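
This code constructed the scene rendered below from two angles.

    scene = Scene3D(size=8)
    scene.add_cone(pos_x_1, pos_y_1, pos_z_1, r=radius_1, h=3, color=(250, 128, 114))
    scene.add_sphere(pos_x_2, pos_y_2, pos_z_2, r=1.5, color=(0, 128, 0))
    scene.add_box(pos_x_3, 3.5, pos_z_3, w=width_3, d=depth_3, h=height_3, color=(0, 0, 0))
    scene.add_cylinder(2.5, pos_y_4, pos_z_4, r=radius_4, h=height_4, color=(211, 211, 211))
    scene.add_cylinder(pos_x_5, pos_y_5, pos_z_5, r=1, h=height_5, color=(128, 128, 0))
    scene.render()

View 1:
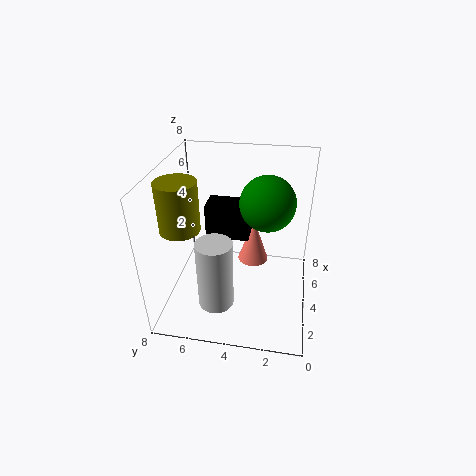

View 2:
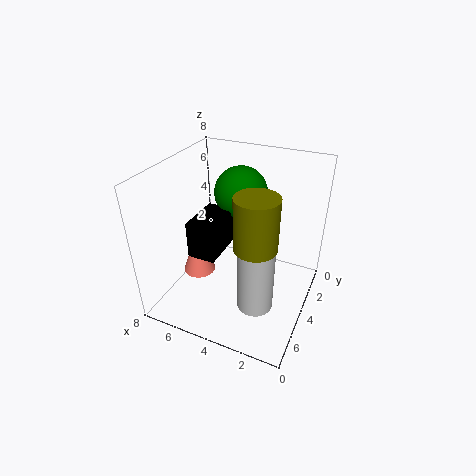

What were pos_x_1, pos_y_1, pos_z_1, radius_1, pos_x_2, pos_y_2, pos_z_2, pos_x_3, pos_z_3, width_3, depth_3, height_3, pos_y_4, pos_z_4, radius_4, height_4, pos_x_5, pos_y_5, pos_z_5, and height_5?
pos_x_1 = 7, pos_y_1 = 3.5, pos_z_1 = 0.5, radius_1 = 1, pos_x_2 = 4.5, pos_y_2 = 2.5, pos_z_2 = 6, pos_x_3 = 4.5, pos_z_3 = 3.5, width_3 = 1.5, depth_3 = 2.5, height_3 = 2, pos_y_4 = 5, pos_z_4 = 0.5, radius_4 = 1, height_4 = 4, pos_x_5 = 2, pos_y_5 = 6.5, pos_z_5 = 5.5, height_5 = 2.5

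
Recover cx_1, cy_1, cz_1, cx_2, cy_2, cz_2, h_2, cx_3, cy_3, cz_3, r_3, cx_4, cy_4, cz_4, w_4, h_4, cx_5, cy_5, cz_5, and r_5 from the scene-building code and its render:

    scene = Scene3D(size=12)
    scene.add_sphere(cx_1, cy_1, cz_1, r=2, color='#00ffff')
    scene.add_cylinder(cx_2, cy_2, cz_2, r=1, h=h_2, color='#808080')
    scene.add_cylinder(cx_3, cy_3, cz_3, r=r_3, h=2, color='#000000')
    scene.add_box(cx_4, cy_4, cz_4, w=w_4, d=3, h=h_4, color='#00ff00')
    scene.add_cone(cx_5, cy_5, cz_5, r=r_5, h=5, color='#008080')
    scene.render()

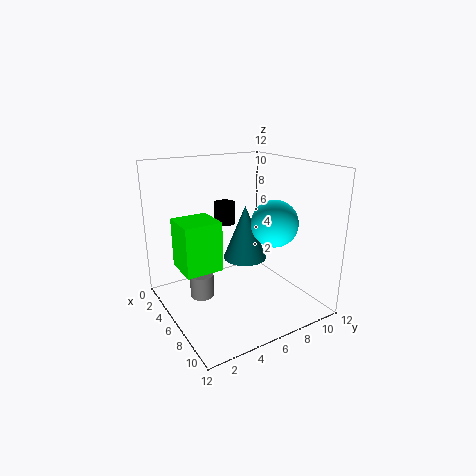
cx_1 = 7, cy_1 = 9, cz_1 = 7, cx_2 = 5, cy_2 = 3, cz_2 = 1, h_2 = 2, cx_3 = 2, cy_3 = 7, cz_3 = 6, r_3 = 1, cx_4 = 4, cy_4 = 1, cz_4 = 4, w_4 = 3, h_4 = 4, cx_5 = 4, cy_5 = 8, cz_5 = 3, r_5 = 2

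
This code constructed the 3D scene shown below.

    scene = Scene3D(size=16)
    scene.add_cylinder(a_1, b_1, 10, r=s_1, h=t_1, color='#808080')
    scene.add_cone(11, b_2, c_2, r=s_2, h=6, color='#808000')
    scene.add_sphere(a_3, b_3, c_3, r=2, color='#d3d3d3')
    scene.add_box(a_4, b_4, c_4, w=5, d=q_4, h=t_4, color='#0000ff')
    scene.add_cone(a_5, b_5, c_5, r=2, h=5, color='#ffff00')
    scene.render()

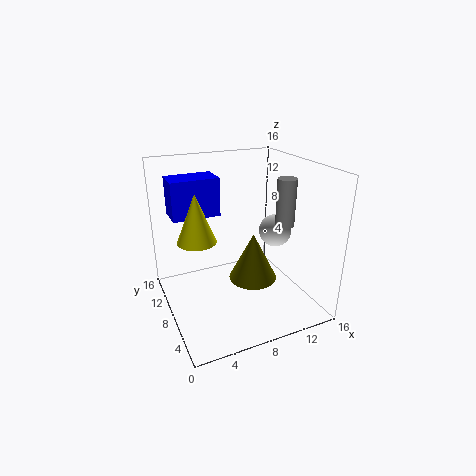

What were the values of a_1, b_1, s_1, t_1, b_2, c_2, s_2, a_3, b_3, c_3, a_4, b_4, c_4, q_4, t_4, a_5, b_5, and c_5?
a_1 = 12, b_1 = 5, s_1 = 1, t_1 = 5, b_2 = 10, c_2 = 1, s_2 = 3, a_3 = 14, b_3 = 10, c_3 = 7, a_4 = 1, b_4 = 8, c_4 = 11, q_4 = 3, t_4 = 4, a_5 = 3, b_5 = 7, c_5 = 9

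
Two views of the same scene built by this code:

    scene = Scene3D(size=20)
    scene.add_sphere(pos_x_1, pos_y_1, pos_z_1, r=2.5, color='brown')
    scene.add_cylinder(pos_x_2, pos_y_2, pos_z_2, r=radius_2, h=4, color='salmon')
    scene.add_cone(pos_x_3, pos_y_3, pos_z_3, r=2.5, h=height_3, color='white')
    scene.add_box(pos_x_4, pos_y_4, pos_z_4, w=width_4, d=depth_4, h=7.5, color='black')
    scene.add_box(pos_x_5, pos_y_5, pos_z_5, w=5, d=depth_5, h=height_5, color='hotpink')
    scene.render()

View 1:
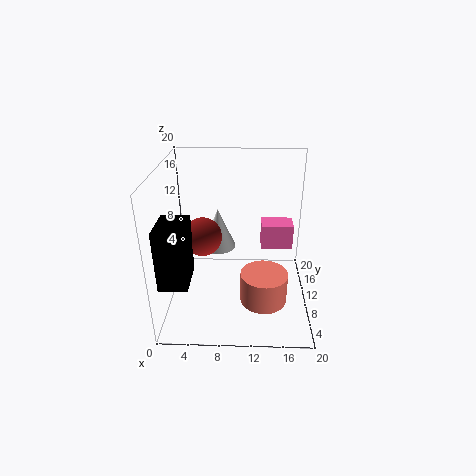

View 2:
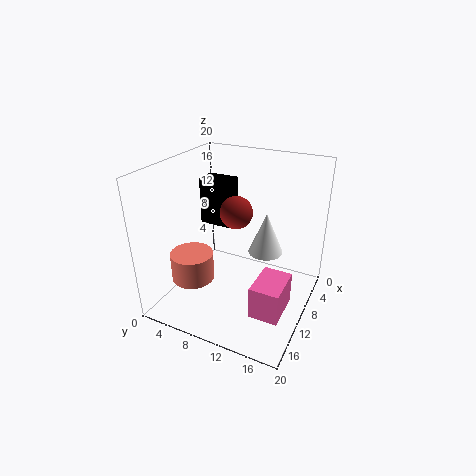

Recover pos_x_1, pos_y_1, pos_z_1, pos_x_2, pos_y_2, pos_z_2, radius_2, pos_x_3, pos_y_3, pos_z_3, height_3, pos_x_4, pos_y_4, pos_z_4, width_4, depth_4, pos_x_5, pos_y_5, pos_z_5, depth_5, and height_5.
pos_x_1 = 5.5, pos_y_1 = 7.5, pos_z_1 = 11.5, pos_x_2 = 13.5, pos_y_2 = 4.5, pos_z_2 = 4, radius_2 = 3, pos_x_3 = 7, pos_y_3 = 13, pos_z_3 = 7, height_3 = 6, pos_x_4 = 1, pos_y_4 = 0.5, pos_z_4 = 8, width_4 = 3.5, depth_4 = 5, pos_x_5 = 13.5, pos_y_5 = 15.5, pos_z_5 = 5, depth_5 = 3.5, height_5 = 4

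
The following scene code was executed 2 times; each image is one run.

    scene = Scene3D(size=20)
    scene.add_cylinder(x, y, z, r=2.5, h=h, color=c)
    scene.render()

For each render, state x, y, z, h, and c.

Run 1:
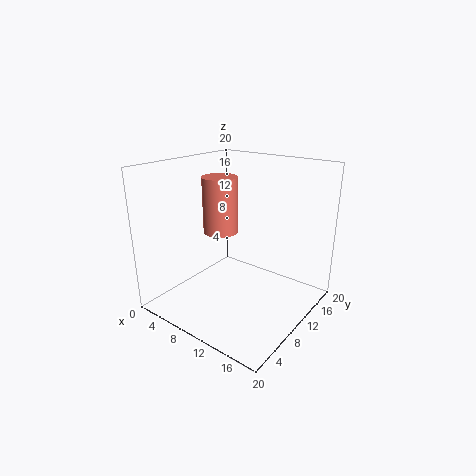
x = 6.5; y = 10.5; z = 10; h = 8; c = 'salmon'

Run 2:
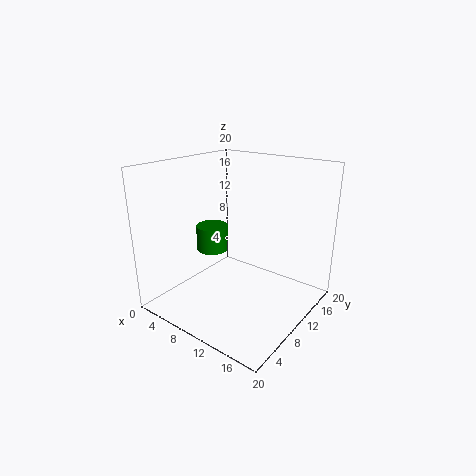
x = 3; y = 12.5; z = 5.5; h = 4; c = 'green'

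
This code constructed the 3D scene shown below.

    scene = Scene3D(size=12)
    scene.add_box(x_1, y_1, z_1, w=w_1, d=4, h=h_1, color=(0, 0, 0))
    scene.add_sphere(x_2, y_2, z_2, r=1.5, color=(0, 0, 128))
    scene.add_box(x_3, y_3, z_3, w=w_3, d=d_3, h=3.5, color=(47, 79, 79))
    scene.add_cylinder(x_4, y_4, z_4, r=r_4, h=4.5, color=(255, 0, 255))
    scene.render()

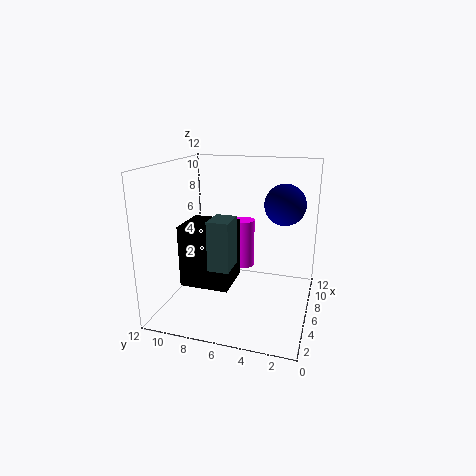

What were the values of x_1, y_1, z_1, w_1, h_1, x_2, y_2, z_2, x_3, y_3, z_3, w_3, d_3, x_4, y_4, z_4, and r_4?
x_1 = 3
y_1 = 6
z_1 = 2.5
w_1 = 3.5
h_1 = 5
x_2 = 4.5
y_2 = 2
z_2 = 9.5
x_3 = 0.5
y_3 = 5
z_3 = 5.5
w_3 = 2
d_3 = 1.5
x_4 = 9.5
y_4 = 6.5
z_4 = 2
r_4 = 1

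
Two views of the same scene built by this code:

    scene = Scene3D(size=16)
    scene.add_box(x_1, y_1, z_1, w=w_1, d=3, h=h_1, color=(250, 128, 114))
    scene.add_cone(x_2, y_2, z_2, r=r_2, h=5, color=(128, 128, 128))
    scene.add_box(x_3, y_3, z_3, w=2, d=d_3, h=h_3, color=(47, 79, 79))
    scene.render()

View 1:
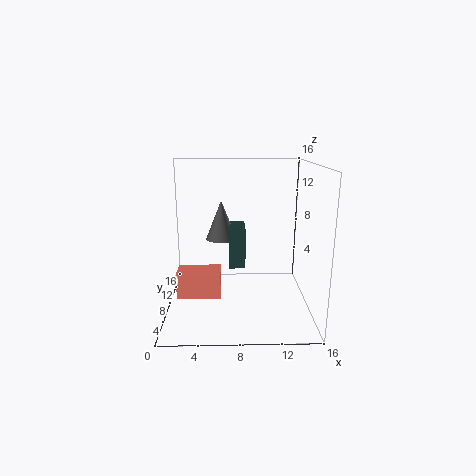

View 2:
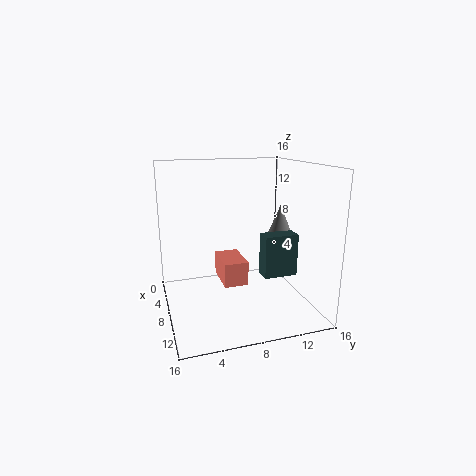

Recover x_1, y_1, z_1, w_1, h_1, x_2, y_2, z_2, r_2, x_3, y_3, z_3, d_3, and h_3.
x_1 = 1, y_1 = 7, z_1 = 1, w_1 = 5, h_1 = 3, x_2 = 6, y_2 = 14, z_2 = 6, r_2 = 2, x_3 = 7, y_3 = 11, z_3 = 3, d_3 = 4, h_3 = 5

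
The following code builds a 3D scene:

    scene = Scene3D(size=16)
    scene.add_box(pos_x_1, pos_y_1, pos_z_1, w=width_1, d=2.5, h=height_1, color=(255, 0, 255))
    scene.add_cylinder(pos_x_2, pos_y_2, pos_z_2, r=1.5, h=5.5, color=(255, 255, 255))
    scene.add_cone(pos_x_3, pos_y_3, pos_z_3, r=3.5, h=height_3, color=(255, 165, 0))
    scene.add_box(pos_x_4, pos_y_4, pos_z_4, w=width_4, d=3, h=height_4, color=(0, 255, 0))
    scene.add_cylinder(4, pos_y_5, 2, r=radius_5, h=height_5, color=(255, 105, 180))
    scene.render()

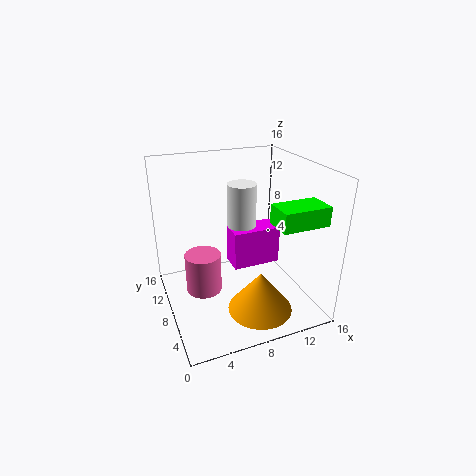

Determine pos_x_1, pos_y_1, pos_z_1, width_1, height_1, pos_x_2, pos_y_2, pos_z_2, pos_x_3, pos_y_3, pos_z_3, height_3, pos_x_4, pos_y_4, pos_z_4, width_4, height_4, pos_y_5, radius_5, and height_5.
pos_x_1 = 6.5, pos_y_1 = 5, pos_z_1 = 6, width_1 = 5, height_1 = 4, pos_x_2 = 8, pos_y_2 = 7, pos_z_2 = 9, pos_x_3 = 9, pos_y_3 = 4, pos_z_3 = 1, height_3 = 4.5, pos_x_4 = 10, pos_y_4 = 1.5, pos_z_4 = 11, width_4 = 5, height_4 = 2, pos_y_5 = 8.5, radius_5 = 2, height_5 = 4.5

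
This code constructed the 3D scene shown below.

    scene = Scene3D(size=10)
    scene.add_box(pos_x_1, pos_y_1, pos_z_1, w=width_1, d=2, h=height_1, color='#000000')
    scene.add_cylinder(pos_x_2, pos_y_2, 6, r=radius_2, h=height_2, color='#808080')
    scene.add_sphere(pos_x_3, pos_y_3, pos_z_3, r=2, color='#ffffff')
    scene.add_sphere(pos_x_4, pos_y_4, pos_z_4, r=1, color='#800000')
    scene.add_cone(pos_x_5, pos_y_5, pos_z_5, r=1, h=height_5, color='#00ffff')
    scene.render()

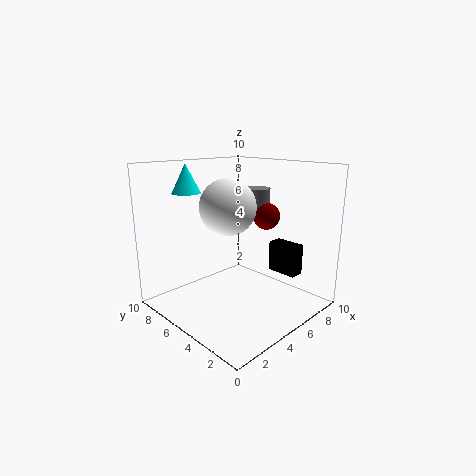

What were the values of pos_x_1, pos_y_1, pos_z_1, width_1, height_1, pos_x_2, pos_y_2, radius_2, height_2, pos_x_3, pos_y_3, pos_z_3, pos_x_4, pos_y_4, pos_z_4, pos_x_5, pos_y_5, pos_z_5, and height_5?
pos_x_1 = 6
pos_y_1 = 1
pos_z_1 = 3
width_1 = 1
height_1 = 2
pos_x_2 = 8
pos_y_2 = 6
radius_2 = 1
height_2 = 2
pos_x_3 = 5
pos_y_3 = 6
pos_z_3 = 7
pos_x_4 = 8
pos_y_4 = 5
pos_z_4 = 6
pos_x_5 = 3
pos_y_5 = 8
pos_z_5 = 8
height_5 = 2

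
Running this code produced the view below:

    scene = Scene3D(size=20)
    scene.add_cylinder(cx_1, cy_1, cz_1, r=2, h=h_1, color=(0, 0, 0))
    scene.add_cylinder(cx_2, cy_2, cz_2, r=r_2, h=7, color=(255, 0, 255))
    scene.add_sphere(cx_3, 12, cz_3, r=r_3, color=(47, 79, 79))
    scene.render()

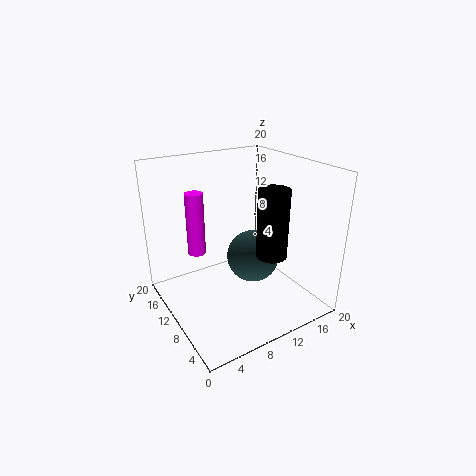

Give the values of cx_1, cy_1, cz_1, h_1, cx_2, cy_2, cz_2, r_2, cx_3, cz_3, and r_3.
cx_1 = 12, cy_1 = 5, cz_1 = 9, h_1 = 9, cx_2 = 2, cy_2 = 6, cz_2 = 12, r_2 = 1, cx_3 = 14, cz_3 = 5, r_3 = 4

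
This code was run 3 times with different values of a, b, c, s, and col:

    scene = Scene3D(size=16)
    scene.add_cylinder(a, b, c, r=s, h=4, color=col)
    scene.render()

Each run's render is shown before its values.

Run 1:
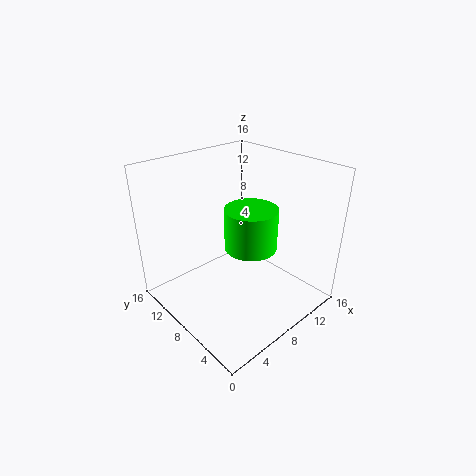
a = 6
b = 4
c = 9.5
s = 2.5
col = 'lime'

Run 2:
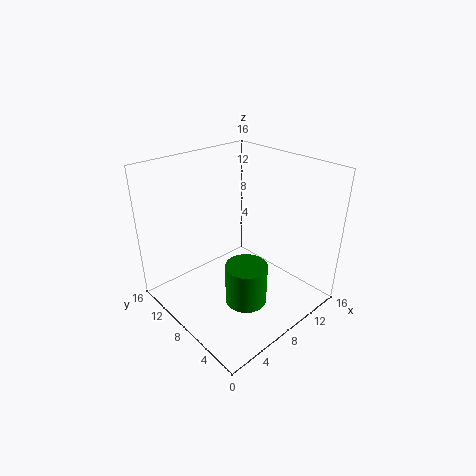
a = 4.5
b = 3
c = 4.5
s = 2
col = 'green'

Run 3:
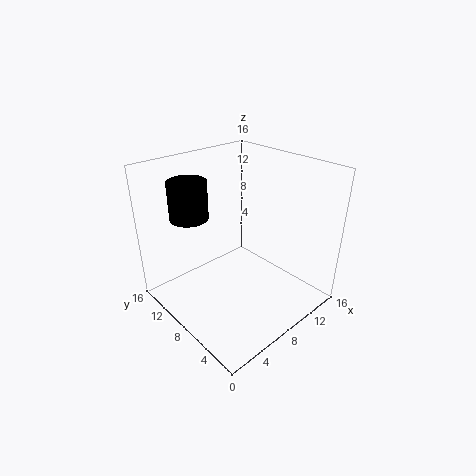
a = 3.5
b = 10.5
c = 11
s = 2
col = 'black'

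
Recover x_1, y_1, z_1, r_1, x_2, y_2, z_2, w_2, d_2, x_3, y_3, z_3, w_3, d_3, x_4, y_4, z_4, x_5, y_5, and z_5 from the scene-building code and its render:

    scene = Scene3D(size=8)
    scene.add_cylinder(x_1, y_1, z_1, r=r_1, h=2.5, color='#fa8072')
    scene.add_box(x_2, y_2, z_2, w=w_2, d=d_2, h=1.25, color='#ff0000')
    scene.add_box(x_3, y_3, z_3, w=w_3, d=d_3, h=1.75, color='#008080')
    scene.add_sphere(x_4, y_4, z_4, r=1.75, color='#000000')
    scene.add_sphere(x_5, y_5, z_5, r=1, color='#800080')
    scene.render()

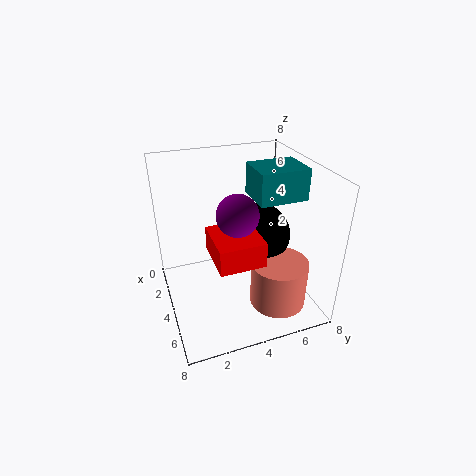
x_1 = 6.25, y_1 = 5.5, z_1 = 1, r_1 = 1.5, x_2 = 4.75, y_2 = 2, z_2 = 4.25, w_2 = 2.5, d_2 = 2.25, x_3 = 2.5, y_3 = 5, z_3 = 6, w_3 = 2.25, d_3 = 2.75, x_4 = 4, y_4 = 5.25, z_4 = 4, x_5 = 6, y_5 = 3.25, z_5 = 6.5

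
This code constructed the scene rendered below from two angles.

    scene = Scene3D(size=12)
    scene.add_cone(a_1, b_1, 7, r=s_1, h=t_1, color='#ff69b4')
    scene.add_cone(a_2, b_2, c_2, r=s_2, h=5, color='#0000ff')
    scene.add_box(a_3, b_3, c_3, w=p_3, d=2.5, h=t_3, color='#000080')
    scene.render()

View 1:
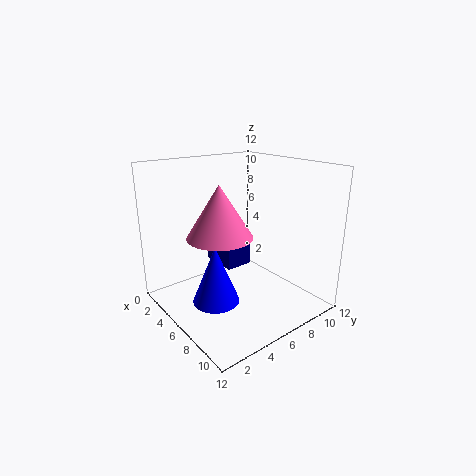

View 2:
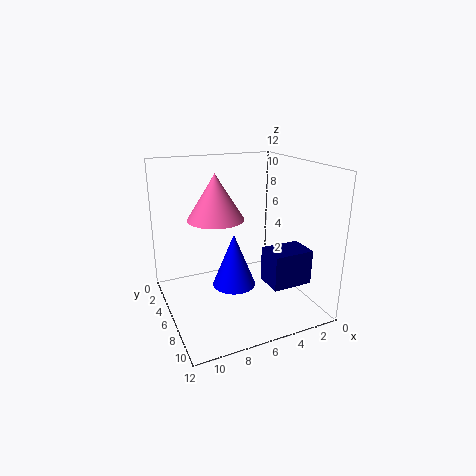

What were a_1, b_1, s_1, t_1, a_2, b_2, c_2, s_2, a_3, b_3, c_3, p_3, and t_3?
a_1 = 7; b_1 = 3.5; s_1 = 2.5; t_1 = 4; a_2 = 5.5; b_2 = 4; c_2 = 0.5; s_2 = 2; a_3 = 0.5; b_3 = 6.5; c_3 = 2; p_3 = 3.5; t_3 = 3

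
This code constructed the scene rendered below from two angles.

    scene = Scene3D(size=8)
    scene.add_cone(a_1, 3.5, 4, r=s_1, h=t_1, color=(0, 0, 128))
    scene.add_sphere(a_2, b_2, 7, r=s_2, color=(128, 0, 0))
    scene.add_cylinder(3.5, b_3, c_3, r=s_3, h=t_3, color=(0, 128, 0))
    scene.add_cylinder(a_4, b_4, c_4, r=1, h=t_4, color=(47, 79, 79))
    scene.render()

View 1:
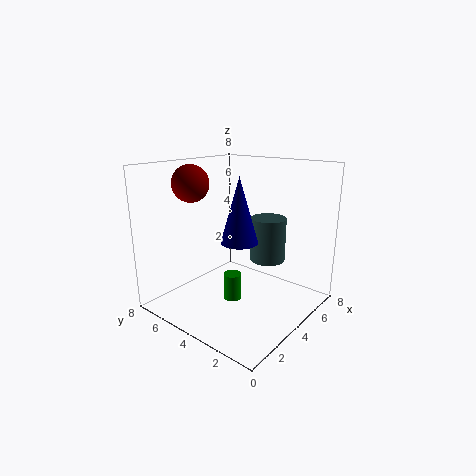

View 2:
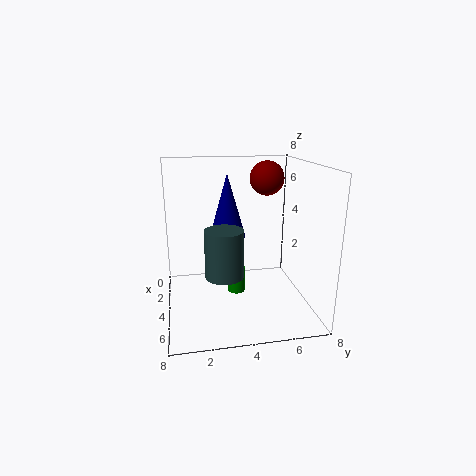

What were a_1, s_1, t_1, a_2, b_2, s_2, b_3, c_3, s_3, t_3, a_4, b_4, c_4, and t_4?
a_1 = 3.5; s_1 = 1; t_1 = 3.5; a_2 = 2.5; b_2 = 6; s_2 = 1; b_3 = 4; c_3 = 0.5; s_3 = 0.5; t_3 = 1.5; a_4 = 5.5; b_4 = 3; c_4 = 2.5; t_4 = 2.5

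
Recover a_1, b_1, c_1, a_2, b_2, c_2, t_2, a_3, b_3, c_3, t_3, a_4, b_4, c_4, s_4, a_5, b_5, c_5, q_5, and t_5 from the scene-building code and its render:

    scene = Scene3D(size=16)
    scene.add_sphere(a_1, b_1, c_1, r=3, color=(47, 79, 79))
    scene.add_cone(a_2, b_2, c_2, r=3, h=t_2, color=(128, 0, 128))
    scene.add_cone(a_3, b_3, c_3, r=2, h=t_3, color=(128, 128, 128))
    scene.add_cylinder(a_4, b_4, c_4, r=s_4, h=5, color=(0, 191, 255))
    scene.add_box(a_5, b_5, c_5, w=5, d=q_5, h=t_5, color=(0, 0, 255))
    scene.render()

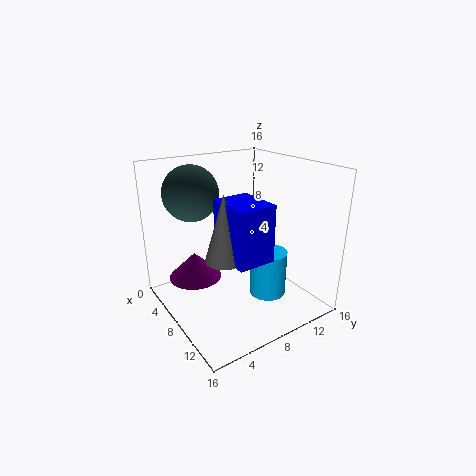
a_1 = 5; b_1 = 4; c_1 = 13; a_2 = 5; b_2 = 4; c_2 = 3; t_2 = 3; a_3 = 10; b_3 = 5; c_3 = 7; t_3 = 7; a_4 = 11; b_4 = 10; c_4 = 2; s_4 = 2; a_5 = 8; b_5 = 5; c_5 = 7; q_5 = 4; t_5 = 6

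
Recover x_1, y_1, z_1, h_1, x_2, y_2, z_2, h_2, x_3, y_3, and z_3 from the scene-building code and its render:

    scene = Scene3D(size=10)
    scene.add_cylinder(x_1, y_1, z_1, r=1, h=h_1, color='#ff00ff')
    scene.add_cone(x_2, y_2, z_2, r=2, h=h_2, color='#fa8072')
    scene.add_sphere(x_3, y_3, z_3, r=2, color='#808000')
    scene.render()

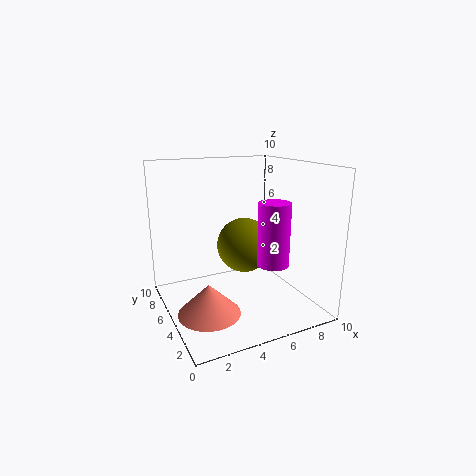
x_1 = 6
y_1 = 2
z_1 = 4
h_1 = 4
x_2 = 2
y_2 = 3
z_2 = 1
h_2 = 2
x_3 = 6
y_3 = 6
z_3 = 4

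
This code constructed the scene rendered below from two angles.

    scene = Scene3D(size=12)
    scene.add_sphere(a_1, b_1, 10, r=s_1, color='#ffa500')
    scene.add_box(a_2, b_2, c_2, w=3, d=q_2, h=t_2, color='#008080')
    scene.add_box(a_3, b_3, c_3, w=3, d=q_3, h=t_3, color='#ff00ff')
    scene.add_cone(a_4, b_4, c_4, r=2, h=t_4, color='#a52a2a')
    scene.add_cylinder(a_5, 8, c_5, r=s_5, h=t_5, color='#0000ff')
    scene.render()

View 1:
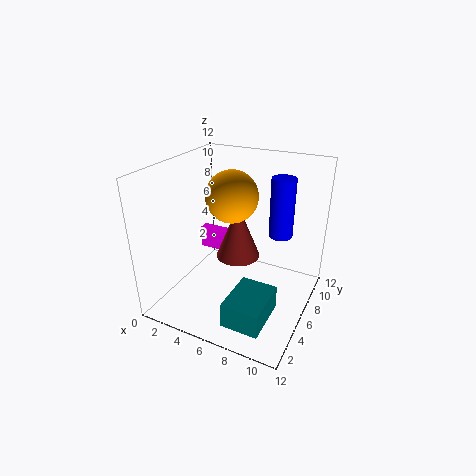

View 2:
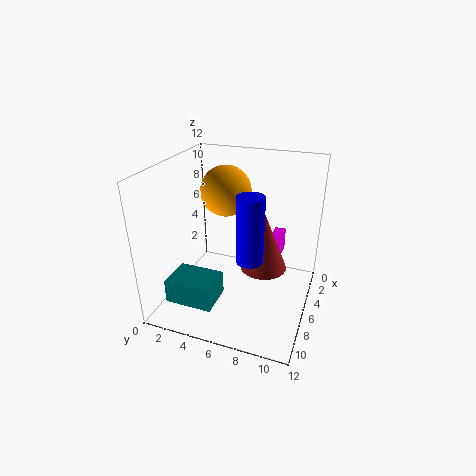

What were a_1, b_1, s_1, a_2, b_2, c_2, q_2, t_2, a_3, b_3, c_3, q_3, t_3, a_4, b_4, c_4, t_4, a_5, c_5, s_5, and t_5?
a_1 = 6; b_1 = 5; s_1 = 2; a_2 = 7; b_2 = 1; c_2 = 1; q_2 = 4; t_2 = 2; a_3 = 1; b_3 = 8; c_3 = 3; q_3 = 1; t_3 = 2; a_4 = 5; b_4 = 8; c_4 = 3; t_4 = 5; a_5 = 9; c_5 = 6; s_5 = 1; t_5 = 5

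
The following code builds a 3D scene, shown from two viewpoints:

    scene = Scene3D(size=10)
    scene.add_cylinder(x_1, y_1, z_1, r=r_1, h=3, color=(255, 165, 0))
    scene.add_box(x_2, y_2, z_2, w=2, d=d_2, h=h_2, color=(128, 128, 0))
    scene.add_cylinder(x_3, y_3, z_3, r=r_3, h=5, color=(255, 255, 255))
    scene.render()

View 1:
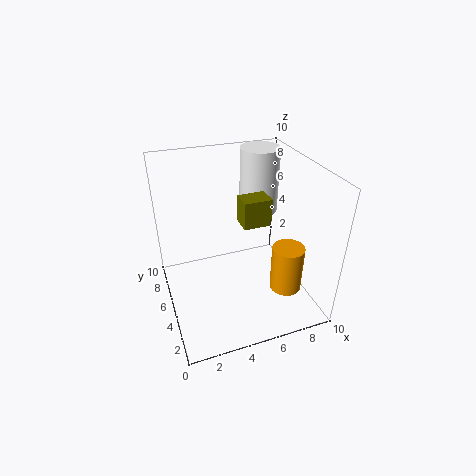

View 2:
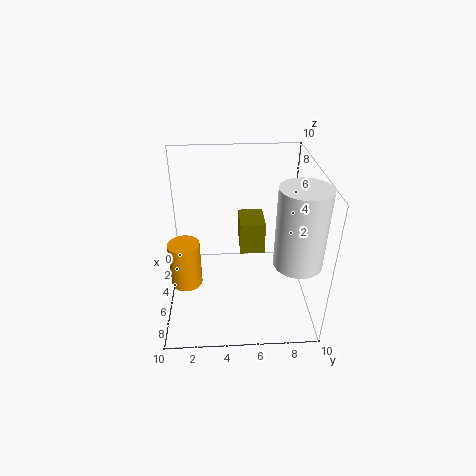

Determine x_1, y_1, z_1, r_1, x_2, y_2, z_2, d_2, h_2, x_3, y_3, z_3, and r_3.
x_1 = 7; y_1 = 1.5; z_1 = 3; r_1 = 1; x_2 = 5.5; y_2 = 5; z_2 = 5.5; d_2 = 1.5; h_2 = 2; x_3 = 8; y_3 = 8.5; z_3 = 5; r_3 = 1.5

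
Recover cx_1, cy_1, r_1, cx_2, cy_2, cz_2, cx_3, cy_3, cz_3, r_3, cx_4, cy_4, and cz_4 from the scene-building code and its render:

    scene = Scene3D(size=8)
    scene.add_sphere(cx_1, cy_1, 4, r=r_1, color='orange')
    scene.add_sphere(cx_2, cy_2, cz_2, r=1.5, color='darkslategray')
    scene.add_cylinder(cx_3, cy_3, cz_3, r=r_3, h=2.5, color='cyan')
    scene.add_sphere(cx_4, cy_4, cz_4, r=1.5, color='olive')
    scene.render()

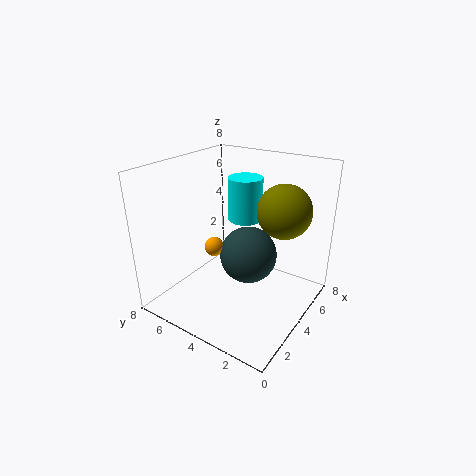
cx_1 = 2.5, cy_1 = 4.5, r_1 = 0.5, cx_2 = 3.5, cy_2 = 3, cz_2 = 3.5, cx_3 = 5.5, cy_3 = 4.5, cz_3 = 4.5, r_3 = 1, cx_4 = 5.5, cy_4 = 2, cz_4 = 5.5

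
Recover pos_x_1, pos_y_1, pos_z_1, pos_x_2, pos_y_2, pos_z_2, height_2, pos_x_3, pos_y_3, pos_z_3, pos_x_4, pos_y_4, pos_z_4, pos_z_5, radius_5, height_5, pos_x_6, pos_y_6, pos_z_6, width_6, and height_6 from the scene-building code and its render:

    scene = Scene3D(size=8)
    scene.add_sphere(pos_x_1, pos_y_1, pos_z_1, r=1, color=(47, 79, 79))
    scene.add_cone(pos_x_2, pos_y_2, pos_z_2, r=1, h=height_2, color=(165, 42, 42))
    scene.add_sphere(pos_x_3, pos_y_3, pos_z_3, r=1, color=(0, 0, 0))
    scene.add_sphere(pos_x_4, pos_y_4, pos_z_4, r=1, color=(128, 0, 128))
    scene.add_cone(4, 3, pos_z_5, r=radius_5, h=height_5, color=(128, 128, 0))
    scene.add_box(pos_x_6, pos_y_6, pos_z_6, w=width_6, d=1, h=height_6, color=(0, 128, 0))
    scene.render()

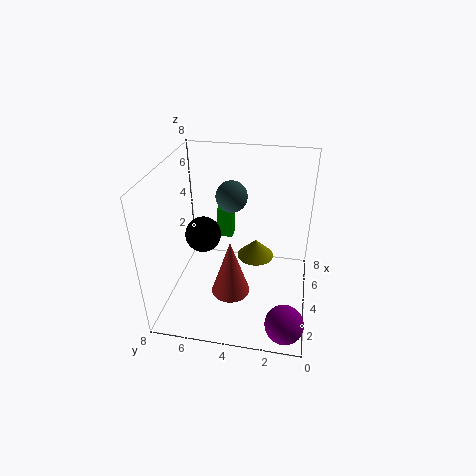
pos_x_1 = 7; pos_y_1 = 5; pos_z_1 = 5; pos_x_2 = 2; pos_y_2 = 4; pos_z_2 = 2; height_2 = 3; pos_x_3 = 4; pos_y_3 = 6; pos_z_3 = 4; pos_x_4 = 1; pos_y_4 = 1; pos_z_4 = 1; pos_z_5 = 3; radius_5 = 1; height_5 = 1; pos_x_6 = 7; pos_y_6 = 5; pos_z_6 = 2; width_6 = 1; height_6 = 2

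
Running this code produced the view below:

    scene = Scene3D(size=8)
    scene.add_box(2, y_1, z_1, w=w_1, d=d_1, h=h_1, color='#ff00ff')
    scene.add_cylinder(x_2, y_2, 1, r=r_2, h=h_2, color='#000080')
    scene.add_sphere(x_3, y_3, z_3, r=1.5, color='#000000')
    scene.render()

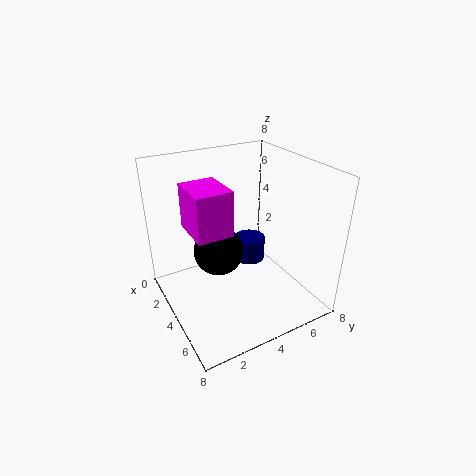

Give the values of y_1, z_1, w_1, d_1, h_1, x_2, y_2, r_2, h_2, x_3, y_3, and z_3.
y_1 = 1.5
z_1 = 4.5
w_1 = 2.5
d_1 = 2
h_1 = 2.5
x_2 = 2
y_2 = 6
r_2 = 1
h_2 = 1.5
x_3 = 2.5
y_3 = 3.5
z_3 = 2.5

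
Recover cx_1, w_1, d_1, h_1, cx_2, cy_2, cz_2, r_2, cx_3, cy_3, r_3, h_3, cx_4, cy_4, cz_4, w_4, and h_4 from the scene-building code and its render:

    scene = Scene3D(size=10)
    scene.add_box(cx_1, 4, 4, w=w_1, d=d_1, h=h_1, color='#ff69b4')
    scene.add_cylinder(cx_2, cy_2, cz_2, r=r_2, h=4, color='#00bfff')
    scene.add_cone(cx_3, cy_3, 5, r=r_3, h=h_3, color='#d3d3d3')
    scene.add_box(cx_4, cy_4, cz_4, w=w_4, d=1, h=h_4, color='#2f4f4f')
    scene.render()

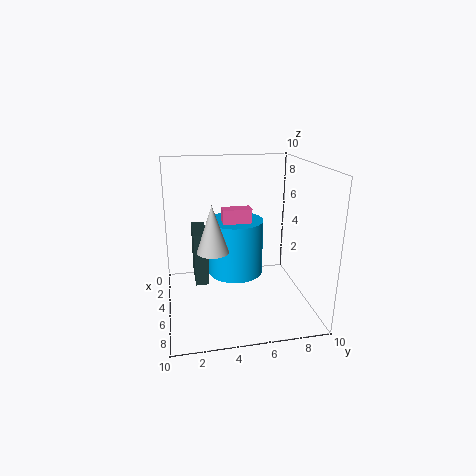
cx_1 = 4
w_1 = 1
d_1 = 2
h_1 = 3
cx_2 = 4
cy_2 = 5
cz_2 = 2
r_2 = 2
cx_3 = 7
cy_3 = 3
r_3 = 1
h_3 = 3
cx_4 = 1
cy_4 = 2
cz_4 = 1
w_4 = 3
h_4 = 4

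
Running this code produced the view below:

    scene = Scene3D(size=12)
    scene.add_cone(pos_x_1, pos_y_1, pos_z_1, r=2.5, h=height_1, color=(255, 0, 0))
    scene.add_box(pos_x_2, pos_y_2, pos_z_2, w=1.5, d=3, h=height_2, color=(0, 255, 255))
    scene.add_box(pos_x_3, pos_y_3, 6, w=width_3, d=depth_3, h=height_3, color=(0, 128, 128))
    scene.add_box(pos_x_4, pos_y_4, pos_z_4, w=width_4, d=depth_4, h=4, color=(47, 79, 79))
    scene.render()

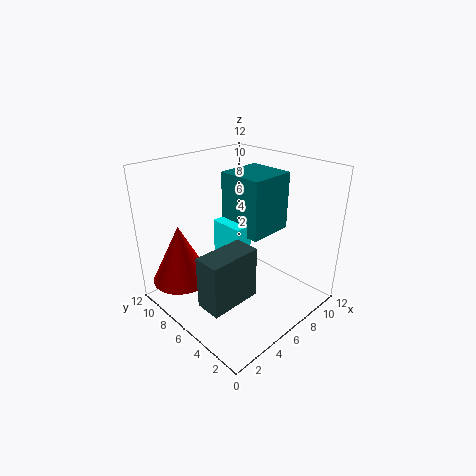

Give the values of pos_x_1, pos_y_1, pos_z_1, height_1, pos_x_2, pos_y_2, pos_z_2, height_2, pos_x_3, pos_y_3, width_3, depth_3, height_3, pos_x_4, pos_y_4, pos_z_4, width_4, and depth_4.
pos_x_1 = 2.5; pos_y_1 = 9.5; pos_z_1 = 2; height_1 = 5; pos_x_2 = 5.5; pos_y_2 = 5.5; pos_z_2 = 2; height_2 = 5; pos_x_3 = 6.5; pos_y_3 = 4.5; width_3 = 4; depth_3 = 4; height_3 = 5; pos_x_4 = 0.5; pos_y_4 = 2.5; pos_z_4 = 3; width_4 = 4; depth_4 = 2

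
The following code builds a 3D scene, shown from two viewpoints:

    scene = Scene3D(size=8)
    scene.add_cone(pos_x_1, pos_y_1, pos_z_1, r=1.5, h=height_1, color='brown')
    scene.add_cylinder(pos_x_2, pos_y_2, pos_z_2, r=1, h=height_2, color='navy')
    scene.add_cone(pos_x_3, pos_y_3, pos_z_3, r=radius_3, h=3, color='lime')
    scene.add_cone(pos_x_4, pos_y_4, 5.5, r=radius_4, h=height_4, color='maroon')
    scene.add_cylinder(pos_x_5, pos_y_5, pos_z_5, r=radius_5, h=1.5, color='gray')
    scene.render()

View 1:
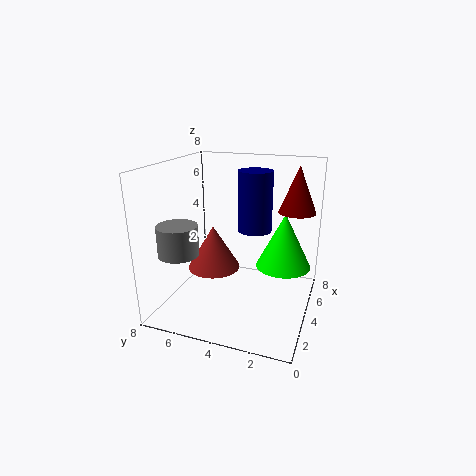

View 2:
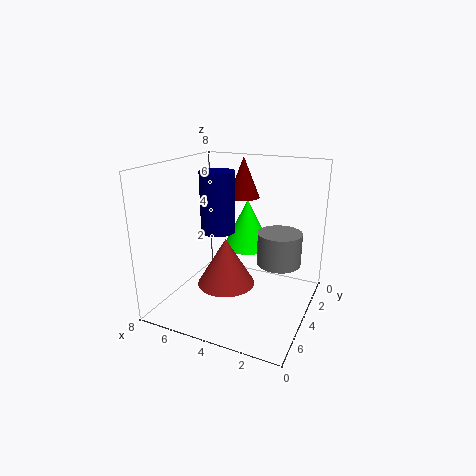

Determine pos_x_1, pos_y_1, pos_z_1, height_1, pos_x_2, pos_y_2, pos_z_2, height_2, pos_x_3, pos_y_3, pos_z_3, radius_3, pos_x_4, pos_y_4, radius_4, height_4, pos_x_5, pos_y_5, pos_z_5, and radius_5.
pos_x_1 = 4
pos_y_1 = 5.5
pos_z_1 = 2
height_1 = 2.5
pos_x_2 = 5.5
pos_y_2 = 3.5
pos_z_2 = 4
height_2 = 3.5
pos_x_3 = 4.5
pos_y_3 = 1.5
pos_z_3 = 2.5
radius_3 = 1.5
pos_x_4 = 5
pos_y_4 = 1
radius_4 = 1
height_4 = 2.5
pos_x_5 = 1
pos_y_5 = 6
pos_z_5 = 4
radius_5 = 1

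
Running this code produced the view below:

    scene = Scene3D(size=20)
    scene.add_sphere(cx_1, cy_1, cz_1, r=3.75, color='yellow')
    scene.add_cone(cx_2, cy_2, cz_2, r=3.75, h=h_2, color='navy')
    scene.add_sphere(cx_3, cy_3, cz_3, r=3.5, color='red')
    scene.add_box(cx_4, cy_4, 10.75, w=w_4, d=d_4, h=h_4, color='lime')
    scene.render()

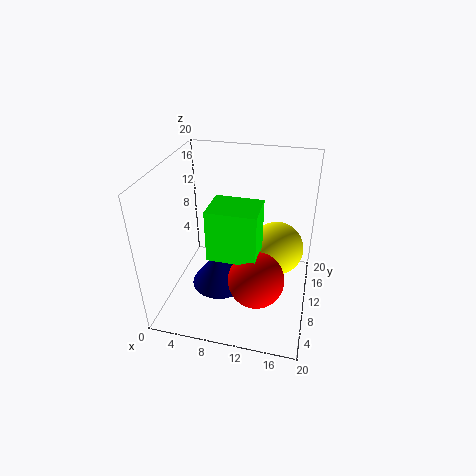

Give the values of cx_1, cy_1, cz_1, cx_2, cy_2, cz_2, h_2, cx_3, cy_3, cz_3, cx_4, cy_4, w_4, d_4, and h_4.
cx_1 = 15.25, cy_1 = 11.75, cz_1 = 8, cx_2 = 8.25, cy_2 = 6.75, cz_2 = 4.75, h_2 = 5, cx_3 = 13.75, cy_3 = 4.25, cz_3 = 8, cx_4 = 7.75, cy_4 = 3.25, w_4 = 6, d_4 = 4.75, h_4 = 6.5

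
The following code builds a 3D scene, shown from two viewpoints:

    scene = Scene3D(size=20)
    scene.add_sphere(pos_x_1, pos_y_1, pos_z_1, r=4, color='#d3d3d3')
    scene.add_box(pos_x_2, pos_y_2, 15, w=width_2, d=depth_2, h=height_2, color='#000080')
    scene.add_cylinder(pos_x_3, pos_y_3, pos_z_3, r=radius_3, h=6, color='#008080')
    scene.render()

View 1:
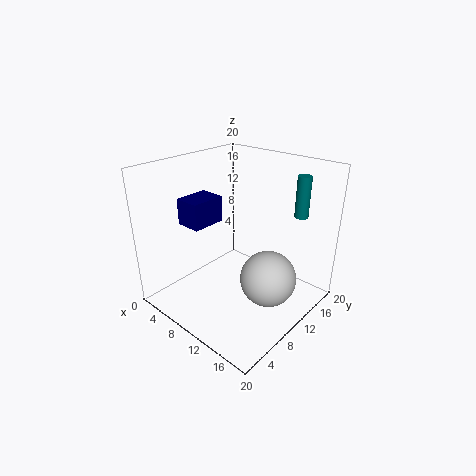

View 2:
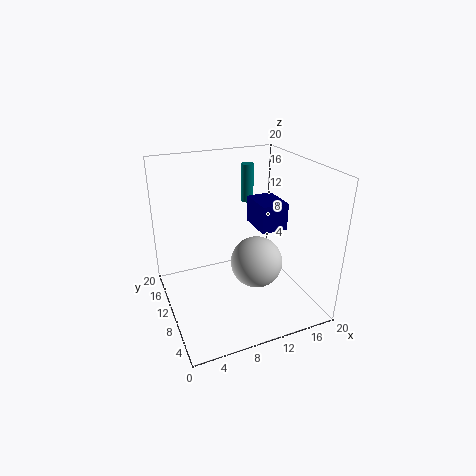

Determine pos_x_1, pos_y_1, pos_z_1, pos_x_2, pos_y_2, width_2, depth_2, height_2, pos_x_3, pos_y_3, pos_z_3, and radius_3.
pos_x_1 = 14, pos_y_1 = 12, pos_z_1 = 4, pos_x_2 = 9, pos_y_2 = 1, width_2 = 3, depth_2 = 4, height_2 = 3, pos_x_3 = 15, pos_y_3 = 18, pos_z_3 = 12, radius_3 = 1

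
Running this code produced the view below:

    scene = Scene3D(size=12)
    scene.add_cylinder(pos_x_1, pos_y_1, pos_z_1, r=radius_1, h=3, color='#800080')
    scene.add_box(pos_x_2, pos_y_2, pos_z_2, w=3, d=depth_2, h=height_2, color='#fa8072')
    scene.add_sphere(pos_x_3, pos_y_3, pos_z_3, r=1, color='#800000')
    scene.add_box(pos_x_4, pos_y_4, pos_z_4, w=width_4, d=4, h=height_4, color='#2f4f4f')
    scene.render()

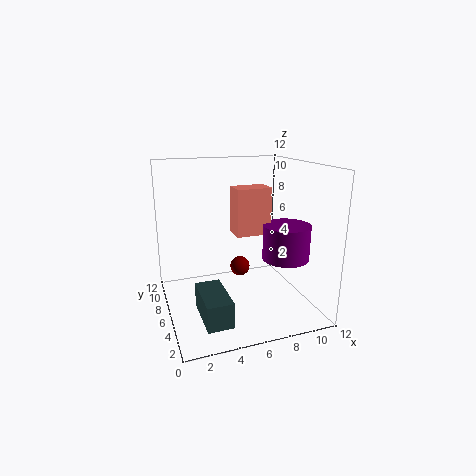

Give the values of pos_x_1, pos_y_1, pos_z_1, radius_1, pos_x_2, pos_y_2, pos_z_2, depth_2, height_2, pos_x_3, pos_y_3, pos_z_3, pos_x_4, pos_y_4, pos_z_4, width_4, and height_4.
pos_x_1 = 10
pos_y_1 = 5
pos_z_1 = 4
radius_1 = 2
pos_x_2 = 6
pos_y_2 = 6
pos_z_2 = 6
depth_2 = 2
height_2 = 4
pos_x_3 = 8
pos_y_3 = 11
pos_z_3 = 1
pos_x_4 = 2
pos_y_4 = 1
pos_z_4 = 1
width_4 = 2
height_4 = 2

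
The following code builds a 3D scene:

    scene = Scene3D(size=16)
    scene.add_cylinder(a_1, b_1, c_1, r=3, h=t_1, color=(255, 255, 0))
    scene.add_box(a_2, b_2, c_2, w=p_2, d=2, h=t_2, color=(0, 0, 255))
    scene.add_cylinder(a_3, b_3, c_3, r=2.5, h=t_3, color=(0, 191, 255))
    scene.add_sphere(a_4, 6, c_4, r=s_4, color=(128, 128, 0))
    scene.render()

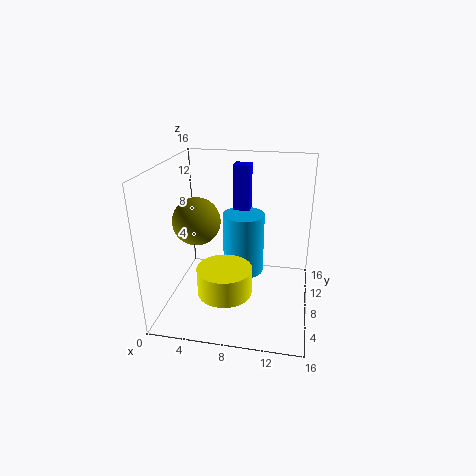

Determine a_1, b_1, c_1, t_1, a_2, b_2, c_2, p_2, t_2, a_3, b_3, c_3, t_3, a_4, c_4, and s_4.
a_1 = 7, b_1 = 5.5, c_1 = 2.5, t_1 = 3, a_2 = 6.5, b_2 = 12.5, c_2 = 9, p_2 = 2, t_2 = 6, a_3 = 8, b_3 = 11.5, c_3 = 2, t_3 = 7.5, a_4 = 4, c_4 = 10.5, s_4 = 2.5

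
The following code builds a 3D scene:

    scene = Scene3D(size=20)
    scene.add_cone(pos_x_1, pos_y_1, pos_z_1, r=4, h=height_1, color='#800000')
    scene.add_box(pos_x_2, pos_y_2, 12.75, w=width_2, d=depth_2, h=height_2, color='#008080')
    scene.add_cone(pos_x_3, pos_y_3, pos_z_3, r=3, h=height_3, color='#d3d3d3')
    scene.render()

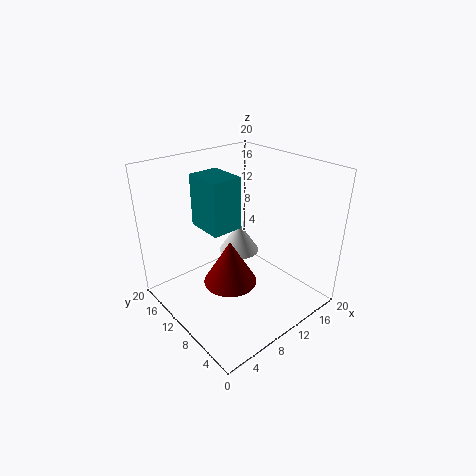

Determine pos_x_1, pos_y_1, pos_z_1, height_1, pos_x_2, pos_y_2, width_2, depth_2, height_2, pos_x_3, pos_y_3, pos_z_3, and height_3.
pos_x_1 = 9.75, pos_y_1 = 11.5, pos_z_1 = 2, height_1 = 6.75, pos_x_2 = 4.75, pos_y_2 = 8, width_2 = 4, depth_2 = 5, height_2 = 6.75, pos_x_3 = 12.75, pos_y_3 = 13, pos_z_3 = 5.75, height_3 = 4.5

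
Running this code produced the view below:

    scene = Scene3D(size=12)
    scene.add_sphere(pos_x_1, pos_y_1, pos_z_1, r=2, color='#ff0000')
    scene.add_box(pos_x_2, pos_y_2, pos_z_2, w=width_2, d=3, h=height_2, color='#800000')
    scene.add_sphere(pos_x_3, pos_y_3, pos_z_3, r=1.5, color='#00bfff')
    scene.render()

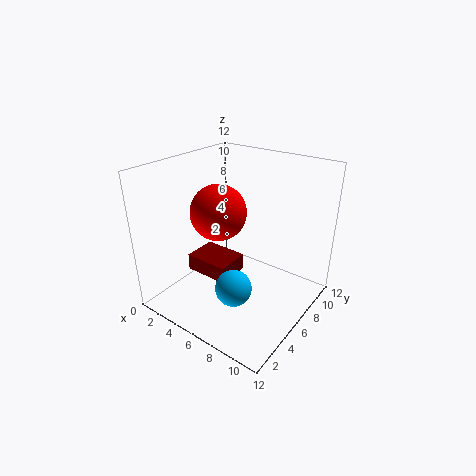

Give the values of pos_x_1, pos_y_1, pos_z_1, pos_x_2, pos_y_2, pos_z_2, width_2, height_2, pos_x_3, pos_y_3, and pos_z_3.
pos_x_1 = 6.5; pos_y_1 = 3; pos_z_1 = 9.5; pos_x_2 = 1.5; pos_y_2 = 4.5; pos_z_2 = 2; width_2 = 4; height_2 = 1.5; pos_x_3 = 7; pos_y_3 = 4; pos_z_3 = 2.5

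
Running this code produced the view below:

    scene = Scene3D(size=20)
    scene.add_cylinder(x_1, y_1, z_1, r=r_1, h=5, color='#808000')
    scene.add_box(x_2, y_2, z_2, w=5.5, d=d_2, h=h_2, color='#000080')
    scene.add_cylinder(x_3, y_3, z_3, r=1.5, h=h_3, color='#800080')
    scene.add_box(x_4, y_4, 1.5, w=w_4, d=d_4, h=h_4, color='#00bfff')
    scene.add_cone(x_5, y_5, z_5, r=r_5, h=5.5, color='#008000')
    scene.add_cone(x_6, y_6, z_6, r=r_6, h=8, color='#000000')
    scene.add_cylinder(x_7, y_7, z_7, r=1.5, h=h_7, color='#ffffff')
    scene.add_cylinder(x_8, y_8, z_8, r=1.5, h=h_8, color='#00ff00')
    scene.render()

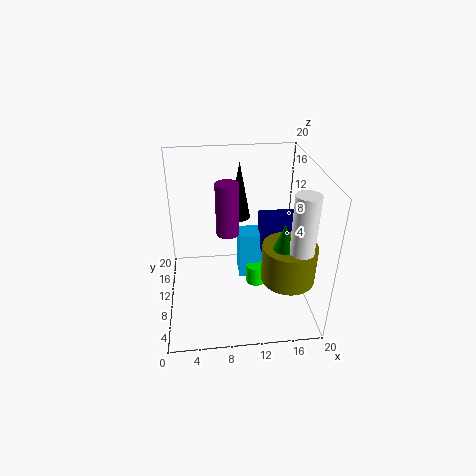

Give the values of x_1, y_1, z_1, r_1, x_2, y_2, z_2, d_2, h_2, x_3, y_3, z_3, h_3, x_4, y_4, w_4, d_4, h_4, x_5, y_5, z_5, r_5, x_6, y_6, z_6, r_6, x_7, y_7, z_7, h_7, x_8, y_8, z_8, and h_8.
x_1 = 16
y_1 = 5
z_1 = 6.5
r_1 = 3.5
x_2 = 13.5
y_2 = 8.5
z_2 = 7
d_2 = 5.5
h_2 = 5
x_3 = 8.5
y_3 = 9
z_3 = 11.5
h_3 = 7
x_4 = 10.5
y_4 = 12
w_4 = 4
d_4 = 3
h_4 = 7.5
x_5 = 15
y_5 = 4.5
z_5 = 9.5
r_5 = 2
x_6 = 10.5
y_6 = 12.5
z_6 = 12
r_6 = 1.5
x_7 = 17
y_7 = 3.5
z_7 = 11
h_7 = 8
x_8 = 13
y_8 = 11.5
z_8 = 1
h_8 = 3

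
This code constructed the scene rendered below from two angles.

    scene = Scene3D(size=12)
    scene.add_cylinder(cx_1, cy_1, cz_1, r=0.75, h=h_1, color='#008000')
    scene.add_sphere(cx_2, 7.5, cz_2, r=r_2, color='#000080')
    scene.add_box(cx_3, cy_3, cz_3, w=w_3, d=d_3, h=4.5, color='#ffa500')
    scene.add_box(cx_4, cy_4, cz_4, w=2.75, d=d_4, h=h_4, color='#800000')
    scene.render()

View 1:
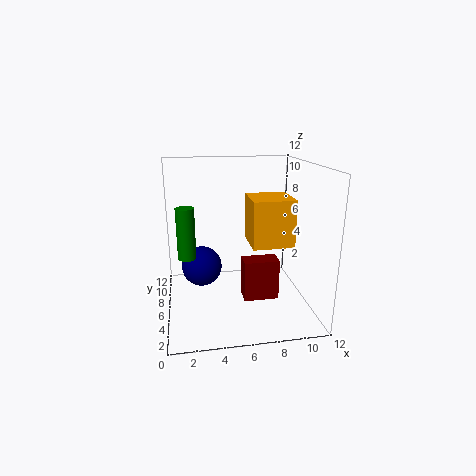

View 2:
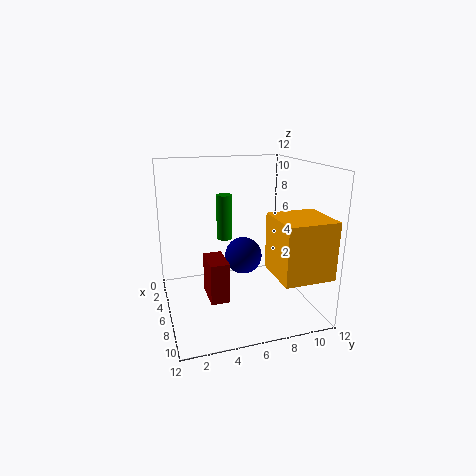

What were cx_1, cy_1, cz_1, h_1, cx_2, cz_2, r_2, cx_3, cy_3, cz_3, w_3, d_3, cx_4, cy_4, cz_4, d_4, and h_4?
cx_1 = 1.75; cy_1 = 6; cz_1 = 4.5; h_1 = 4.25; cx_2 = 3; cz_2 = 3; r_2 = 1.75; cx_3 = 7.75; cy_3 = 7.75; cz_3 = 4; w_3 = 4; d_3 = 4; cx_4 = 6; cy_4 = 3; cz_4 = 1.75; d_4 = 1.5; h_4 = 3.25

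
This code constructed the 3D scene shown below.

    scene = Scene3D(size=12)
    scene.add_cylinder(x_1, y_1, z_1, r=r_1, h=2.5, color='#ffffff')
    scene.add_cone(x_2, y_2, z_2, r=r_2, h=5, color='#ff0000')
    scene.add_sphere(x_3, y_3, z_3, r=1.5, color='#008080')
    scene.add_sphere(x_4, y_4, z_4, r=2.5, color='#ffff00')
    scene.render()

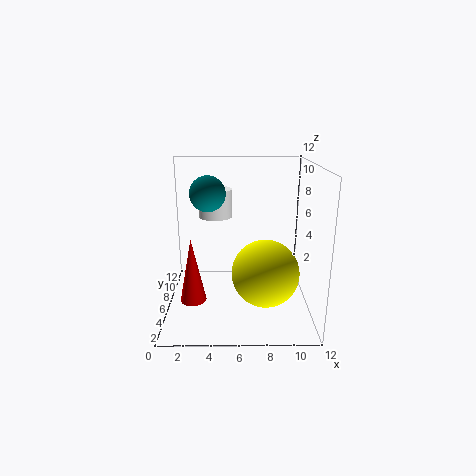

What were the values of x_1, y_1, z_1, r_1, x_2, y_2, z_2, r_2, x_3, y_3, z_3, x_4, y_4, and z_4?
x_1 = 4; y_1 = 9; z_1 = 7; r_1 = 1.5; x_2 = 2.5; y_2 = 3; z_2 = 2; r_2 = 1; x_3 = 3.5; y_3 = 7; z_3 = 9.5; x_4 = 8; y_4 = 2.5; z_4 = 4.5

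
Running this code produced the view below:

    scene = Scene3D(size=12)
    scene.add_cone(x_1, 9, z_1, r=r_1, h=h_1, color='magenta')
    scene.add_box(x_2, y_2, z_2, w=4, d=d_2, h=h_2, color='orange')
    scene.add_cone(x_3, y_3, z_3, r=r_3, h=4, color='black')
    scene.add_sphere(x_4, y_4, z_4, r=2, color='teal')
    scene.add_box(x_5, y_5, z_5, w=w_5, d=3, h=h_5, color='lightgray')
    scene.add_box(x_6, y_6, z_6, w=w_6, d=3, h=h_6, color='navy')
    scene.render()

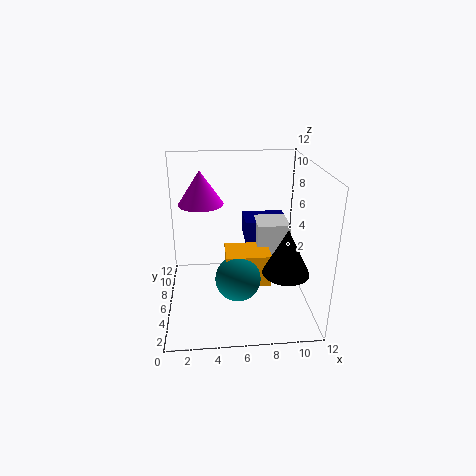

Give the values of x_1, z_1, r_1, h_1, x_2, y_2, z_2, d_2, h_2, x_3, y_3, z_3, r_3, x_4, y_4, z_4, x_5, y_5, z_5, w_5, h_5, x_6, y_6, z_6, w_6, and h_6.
x_1 = 3; z_1 = 8; r_1 = 2; h_1 = 3; x_2 = 5; y_2 = 6; z_2 = 1; d_2 = 3; h_2 = 3; x_3 = 10; y_3 = 5; z_3 = 3; r_3 = 2; x_4 = 6; y_4 = 6; z_4 = 2; x_5 = 8; y_5 = 8; z_5 = 3; w_5 = 3; h_5 = 3; x_6 = 7; y_6 = 9; z_6 = 4; w_6 = 4; h_6 = 2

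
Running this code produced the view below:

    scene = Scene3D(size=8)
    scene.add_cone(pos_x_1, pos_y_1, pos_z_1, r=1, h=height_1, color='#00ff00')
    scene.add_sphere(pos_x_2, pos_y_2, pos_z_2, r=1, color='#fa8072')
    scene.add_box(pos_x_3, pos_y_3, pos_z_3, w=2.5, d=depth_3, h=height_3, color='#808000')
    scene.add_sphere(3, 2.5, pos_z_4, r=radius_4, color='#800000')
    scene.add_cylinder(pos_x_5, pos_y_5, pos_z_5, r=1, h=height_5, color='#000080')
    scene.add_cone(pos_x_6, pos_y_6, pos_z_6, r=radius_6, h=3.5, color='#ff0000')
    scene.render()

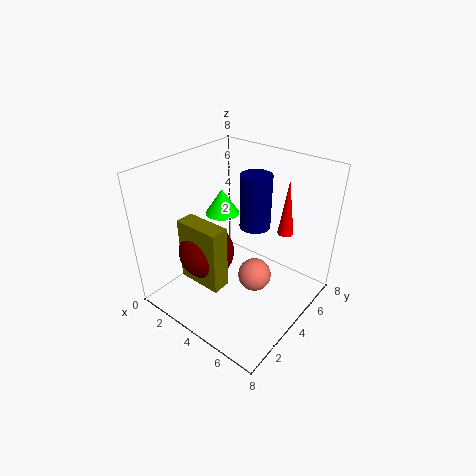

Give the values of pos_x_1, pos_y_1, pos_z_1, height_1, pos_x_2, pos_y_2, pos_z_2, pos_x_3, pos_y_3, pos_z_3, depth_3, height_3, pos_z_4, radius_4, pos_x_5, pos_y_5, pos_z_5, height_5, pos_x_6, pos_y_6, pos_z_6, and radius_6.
pos_x_1 = 2, pos_y_1 = 5, pos_z_1 = 4.5, height_1 = 1.5, pos_x_2 = 4.5, pos_y_2 = 5, pos_z_2 = 1, pos_x_3 = 2, pos_y_3 = 1.5, pos_z_3 = 2, depth_3 = 1, height_3 = 3.5, pos_z_4 = 3.5, radius_4 = 1.5, pos_x_5 = 3, pos_y_5 = 7, pos_z_5 = 3, height_5 = 3.5, pos_x_6 = 5, pos_y_6 = 7.5, pos_z_6 = 3, radius_6 = 0.5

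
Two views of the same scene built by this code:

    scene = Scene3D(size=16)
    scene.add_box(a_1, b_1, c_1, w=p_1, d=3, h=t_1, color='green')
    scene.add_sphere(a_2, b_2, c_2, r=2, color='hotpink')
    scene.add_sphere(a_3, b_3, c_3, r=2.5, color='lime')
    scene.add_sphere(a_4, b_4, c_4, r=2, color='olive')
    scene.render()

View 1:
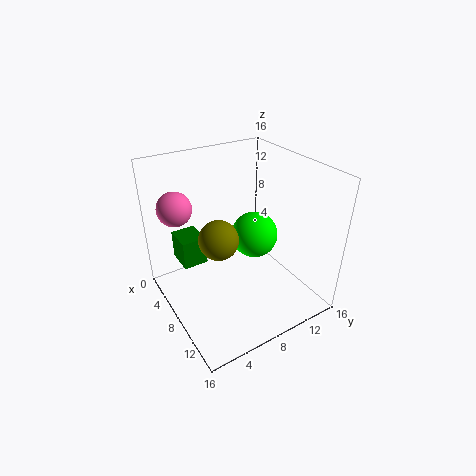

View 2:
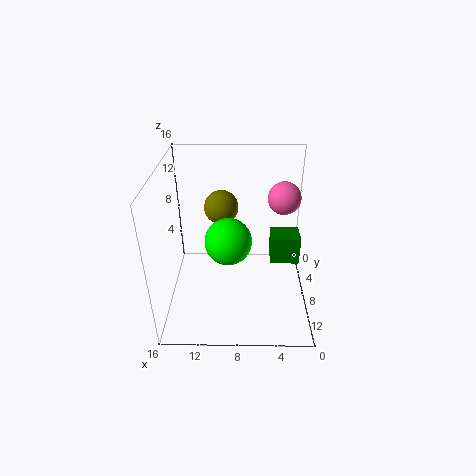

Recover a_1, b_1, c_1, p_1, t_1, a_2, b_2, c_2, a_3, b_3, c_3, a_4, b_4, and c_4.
a_1 = 0.5, b_1 = 3, c_1 = 3, p_1 = 3.5, t_1 = 3.5, a_2 = 2.5, b_2 = 3, c_2 = 10.5, a_3 = 9, b_3 = 9.5, c_3 = 8.5, a_4 = 10, b_4 = 4.5, c_4 = 10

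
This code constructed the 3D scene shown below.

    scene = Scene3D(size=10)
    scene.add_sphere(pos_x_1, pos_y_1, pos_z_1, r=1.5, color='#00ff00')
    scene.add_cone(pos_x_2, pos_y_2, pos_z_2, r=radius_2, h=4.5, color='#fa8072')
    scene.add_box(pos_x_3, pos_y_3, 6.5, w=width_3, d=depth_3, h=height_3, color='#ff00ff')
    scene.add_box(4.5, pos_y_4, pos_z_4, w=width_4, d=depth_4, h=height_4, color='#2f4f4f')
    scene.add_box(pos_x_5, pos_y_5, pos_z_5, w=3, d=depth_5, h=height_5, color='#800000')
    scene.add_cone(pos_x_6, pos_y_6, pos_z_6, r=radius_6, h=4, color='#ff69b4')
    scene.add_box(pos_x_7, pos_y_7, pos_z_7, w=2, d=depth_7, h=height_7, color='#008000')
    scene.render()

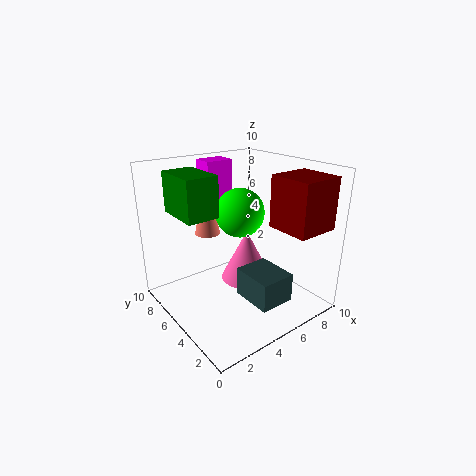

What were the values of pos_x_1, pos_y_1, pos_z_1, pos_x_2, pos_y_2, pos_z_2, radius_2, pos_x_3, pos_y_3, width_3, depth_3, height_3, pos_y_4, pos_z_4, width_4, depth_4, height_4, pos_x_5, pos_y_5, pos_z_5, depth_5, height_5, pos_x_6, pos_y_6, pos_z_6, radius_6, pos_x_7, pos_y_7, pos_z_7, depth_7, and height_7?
pos_x_1 = 4; pos_y_1 = 3.5; pos_z_1 = 7.5; pos_x_2 = 5; pos_y_2 = 9; pos_z_2 = 4; radius_2 = 1; pos_x_3 = 4; pos_y_3 = 7; width_3 = 2; depth_3 = 1.5; height_3 = 3.5; pos_y_4 = 1.5; pos_z_4 = 1; width_4 = 2.5; depth_4 = 3; height_4 = 2; pos_x_5 = 6.5; pos_y_5 = 0.5; pos_z_5 = 6; depth_5 = 3; height_5 = 3.5; pos_x_6 = 7; pos_y_6 = 6.5; pos_z_6 = 0.5; radius_6 = 2; pos_x_7 = 0.5; pos_y_7 = 3.5; pos_z_7 = 7.5; depth_7 = 3; height_7 = 2.5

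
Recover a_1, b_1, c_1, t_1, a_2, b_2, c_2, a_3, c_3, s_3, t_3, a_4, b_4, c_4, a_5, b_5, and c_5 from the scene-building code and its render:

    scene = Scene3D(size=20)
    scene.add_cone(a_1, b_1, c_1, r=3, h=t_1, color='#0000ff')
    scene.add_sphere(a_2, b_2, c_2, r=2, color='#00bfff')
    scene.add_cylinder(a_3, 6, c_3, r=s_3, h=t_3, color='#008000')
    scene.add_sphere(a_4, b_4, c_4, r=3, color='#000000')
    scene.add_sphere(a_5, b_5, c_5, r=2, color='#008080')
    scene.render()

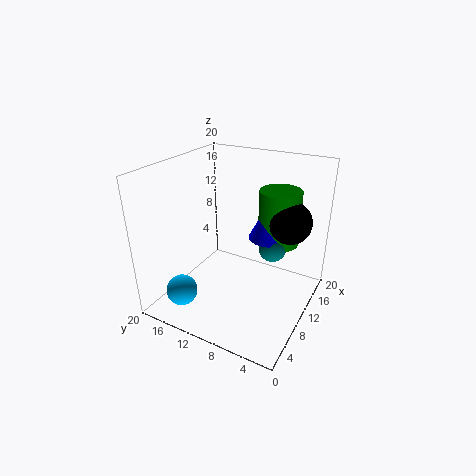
a_1 = 14
b_1 = 7
c_1 = 9
t_1 = 6
a_2 = 2
b_2 = 14
c_2 = 5
a_3 = 15
c_3 = 8
s_3 = 3
t_3 = 8
a_4 = 14
b_4 = 4
c_4 = 12
a_5 = 13
b_5 = 6
c_5 = 8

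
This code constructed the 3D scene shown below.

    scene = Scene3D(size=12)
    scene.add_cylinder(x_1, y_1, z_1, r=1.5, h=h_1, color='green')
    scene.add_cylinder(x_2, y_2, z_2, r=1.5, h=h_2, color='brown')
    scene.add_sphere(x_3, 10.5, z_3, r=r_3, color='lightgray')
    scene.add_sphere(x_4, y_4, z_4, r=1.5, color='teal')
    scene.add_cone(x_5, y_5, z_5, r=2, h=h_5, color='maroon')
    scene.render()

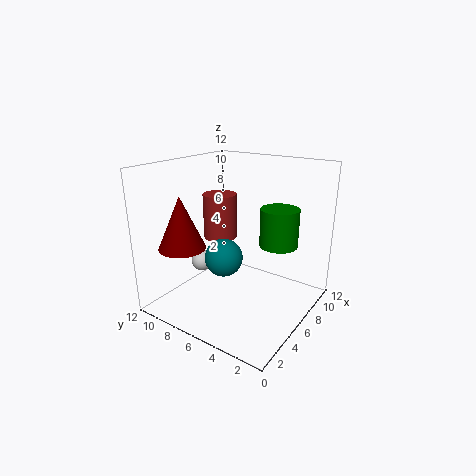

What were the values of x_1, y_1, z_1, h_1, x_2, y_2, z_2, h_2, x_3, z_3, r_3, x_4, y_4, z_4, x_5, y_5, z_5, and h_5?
x_1 = 6.5, y_1 = 2.5, z_1 = 6, h_1 = 3, x_2 = 7.5, y_2 = 9, z_2 = 5, h_2 = 4, x_3 = 6.5, z_3 = 2.5, r_3 = 1, x_4 = 4, y_4 = 6, z_4 = 5, x_5 = 3.5, y_5 = 10, z_5 = 5, h_5 = 4.5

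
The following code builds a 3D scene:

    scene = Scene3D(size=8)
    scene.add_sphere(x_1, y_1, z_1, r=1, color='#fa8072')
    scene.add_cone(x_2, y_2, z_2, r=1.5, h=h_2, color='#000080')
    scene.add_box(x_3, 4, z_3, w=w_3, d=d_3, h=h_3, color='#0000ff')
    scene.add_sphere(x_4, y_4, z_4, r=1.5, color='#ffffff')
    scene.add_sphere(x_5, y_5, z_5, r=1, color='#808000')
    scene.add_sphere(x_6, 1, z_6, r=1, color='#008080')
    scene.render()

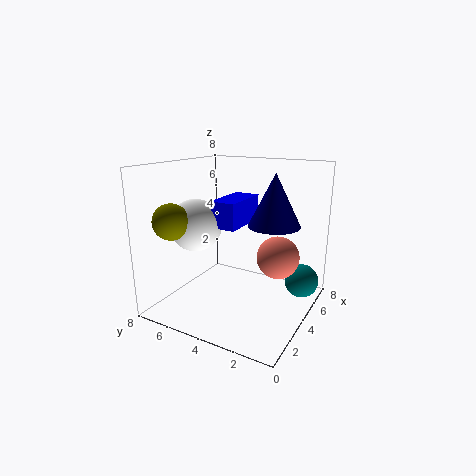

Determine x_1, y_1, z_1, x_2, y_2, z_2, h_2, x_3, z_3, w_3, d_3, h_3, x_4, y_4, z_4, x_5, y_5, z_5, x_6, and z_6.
x_1 = 2.5, y_1 = 1, z_1 = 4, x_2 = 5.5, y_2 = 2.5, z_2 = 4.5, h_2 = 3, x_3 = 3.5, z_3 = 4.5, w_3 = 3, d_3 = 1.5, h_3 = 1.5, x_4 = 3.5, y_4 = 6.5, z_4 = 4.5, x_5 = 2, y_5 = 7, z_5 = 5, x_6 = 6.5, z_6 = 1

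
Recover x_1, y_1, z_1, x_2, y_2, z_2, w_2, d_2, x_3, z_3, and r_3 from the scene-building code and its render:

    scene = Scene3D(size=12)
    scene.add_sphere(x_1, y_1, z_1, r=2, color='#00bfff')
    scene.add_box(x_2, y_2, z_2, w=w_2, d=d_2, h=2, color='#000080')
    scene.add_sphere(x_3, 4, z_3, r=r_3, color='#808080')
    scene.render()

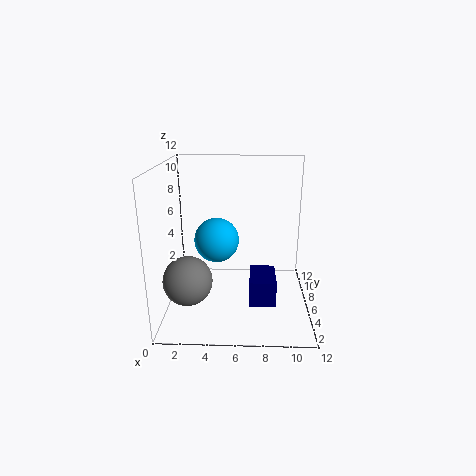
x_1 = 4; y_1 = 8; z_1 = 5; x_2 = 7; y_2 = 2; z_2 = 2; w_2 = 2; d_2 = 3; x_3 = 2; z_3 = 3; r_3 = 2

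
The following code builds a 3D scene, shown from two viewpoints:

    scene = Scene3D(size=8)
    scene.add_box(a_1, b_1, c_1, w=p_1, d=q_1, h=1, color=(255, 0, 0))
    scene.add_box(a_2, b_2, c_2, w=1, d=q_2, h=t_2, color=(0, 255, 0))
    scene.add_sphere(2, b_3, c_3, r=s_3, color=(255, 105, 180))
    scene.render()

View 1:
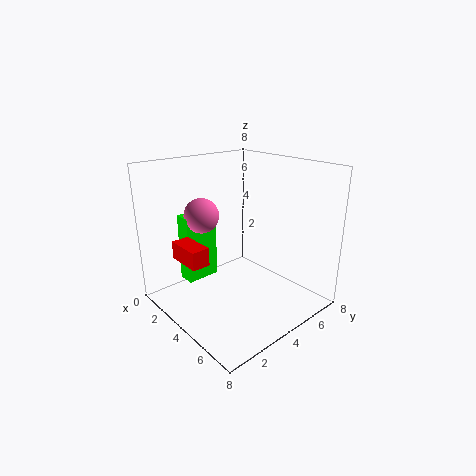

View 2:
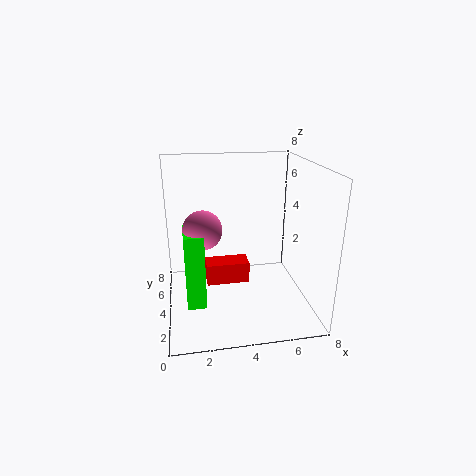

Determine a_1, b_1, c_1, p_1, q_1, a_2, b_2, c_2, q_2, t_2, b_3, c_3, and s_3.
a_1 = 2
b_1 = 1
c_1 = 3
p_1 = 2
q_1 = 1
a_2 = 1
b_2 = 2
c_2 = 1
q_2 = 2
t_2 = 4
b_3 = 3
c_3 = 5
s_3 = 1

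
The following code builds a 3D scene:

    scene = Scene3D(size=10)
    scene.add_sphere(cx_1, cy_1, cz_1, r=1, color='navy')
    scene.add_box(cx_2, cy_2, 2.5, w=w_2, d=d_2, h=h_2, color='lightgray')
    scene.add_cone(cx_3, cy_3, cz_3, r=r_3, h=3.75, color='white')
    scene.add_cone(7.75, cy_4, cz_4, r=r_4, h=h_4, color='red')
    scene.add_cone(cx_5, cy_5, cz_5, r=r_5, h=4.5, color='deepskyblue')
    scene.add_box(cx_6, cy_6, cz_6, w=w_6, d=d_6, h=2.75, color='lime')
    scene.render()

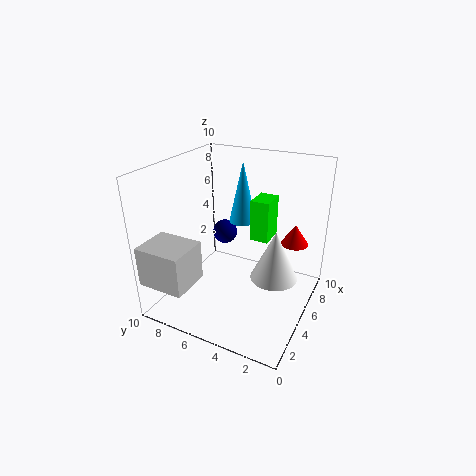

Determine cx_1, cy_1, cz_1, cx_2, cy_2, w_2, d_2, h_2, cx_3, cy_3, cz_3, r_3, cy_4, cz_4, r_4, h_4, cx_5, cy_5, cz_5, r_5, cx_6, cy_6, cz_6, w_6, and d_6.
cx_1 = 8.5, cy_1 = 8, cz_1 = 3.25, cx_2 = 0.25, cy_2 = 6.75, w_2 = 2.75, d_2 = 3.25, h_2 = 2.75, cx_3 = 6.5, cy_3 = 2.75, cz_3 = 1.5, r_3 = 1.75, cy_4 = 1.75, cz_4 = 4, r_4 = 1, h_4 = 1.5, cx_5 = 7.25, cy_5 = 5.75, cz_5 = 5.25, r_5 = 1, cx_6 = 4.75, cy_6 = 2.75, cz_6 = 5.25, w_6 = 1.75, d_6 = 1.25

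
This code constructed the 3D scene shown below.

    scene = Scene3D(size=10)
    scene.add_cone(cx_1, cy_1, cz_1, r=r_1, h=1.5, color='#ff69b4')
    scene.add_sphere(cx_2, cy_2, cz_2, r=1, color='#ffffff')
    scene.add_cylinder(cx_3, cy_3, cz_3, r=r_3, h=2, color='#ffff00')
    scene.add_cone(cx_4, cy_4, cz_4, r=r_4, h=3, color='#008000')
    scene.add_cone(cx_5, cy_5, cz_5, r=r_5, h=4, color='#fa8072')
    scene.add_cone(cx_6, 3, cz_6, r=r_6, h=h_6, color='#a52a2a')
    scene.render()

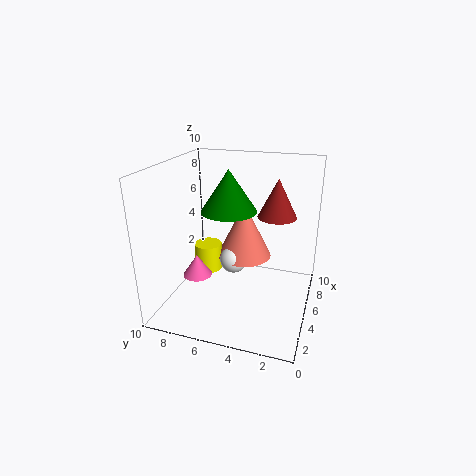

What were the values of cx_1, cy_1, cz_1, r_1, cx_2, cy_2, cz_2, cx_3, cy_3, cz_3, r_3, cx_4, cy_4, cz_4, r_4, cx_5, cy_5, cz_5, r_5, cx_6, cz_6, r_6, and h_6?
cx_1 = 3.5, cy_1 = 7.5, cz_1 = 2.5, r_1 = 1, cx_2 = 5.5, cy_2 = 5.5, cz_2 = 3, cx_3 = 5.5, cy_3 = 7.5, cz_3 = 2, r_3 = 1, cx_4 = 6, cy_4 = 6, cz_4 = 6.5, r_4 = 2, cx_5 = 6.5, cy_5 = 5, cz_5 = 3, r_5 = 2, cx_6 = 8.5, cz_6 = 5.5, r_6 = 1.5, h_6 = 3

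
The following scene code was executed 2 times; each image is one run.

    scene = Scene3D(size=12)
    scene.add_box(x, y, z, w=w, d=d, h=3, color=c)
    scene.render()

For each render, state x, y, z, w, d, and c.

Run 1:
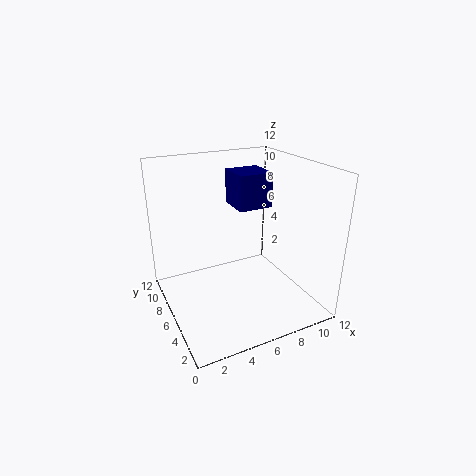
x = 6.5; y = 6.5; z = 8; w = 3; d = 3; c = 'navy'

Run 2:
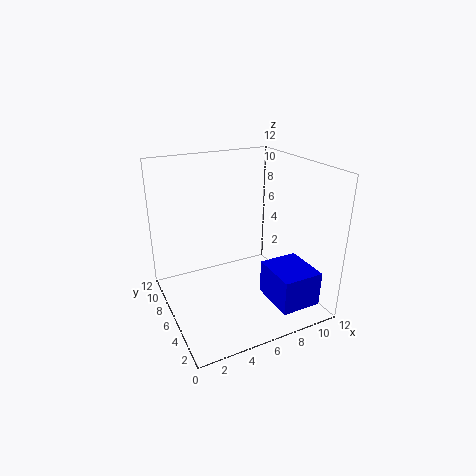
x = 8; y = 1.5; z = 0.5; w = 3.5; d = 4; c = 'blue'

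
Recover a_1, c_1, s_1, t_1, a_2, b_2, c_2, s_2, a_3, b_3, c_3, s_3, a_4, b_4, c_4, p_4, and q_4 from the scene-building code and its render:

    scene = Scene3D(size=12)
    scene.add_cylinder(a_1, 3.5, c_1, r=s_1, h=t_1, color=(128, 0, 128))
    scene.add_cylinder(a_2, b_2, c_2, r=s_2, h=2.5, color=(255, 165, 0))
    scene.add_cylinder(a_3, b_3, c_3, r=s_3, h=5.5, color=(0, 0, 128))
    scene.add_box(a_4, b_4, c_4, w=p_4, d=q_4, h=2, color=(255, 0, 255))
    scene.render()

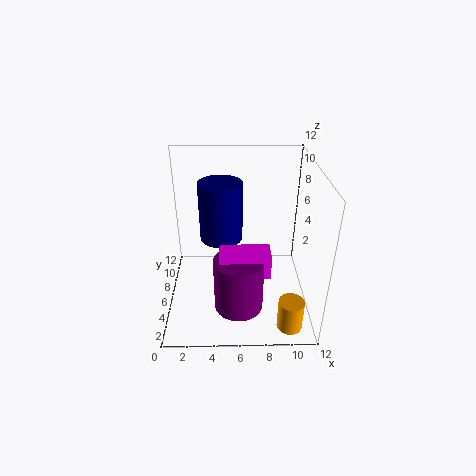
a_1 = 6; c_1 = 1; s_1 = 2; t_1 = 4.5; a_2 = 10; b_2 = 1.5; c_2 = 0.5; s_2 = 1; a_3 = 4.5; b_3 = 9.5; c_3 = 4; s_3 = 2; a_4 = 4.5; b_4 = 3; c_4 = 4; p_4 = 4; q_4 = 2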